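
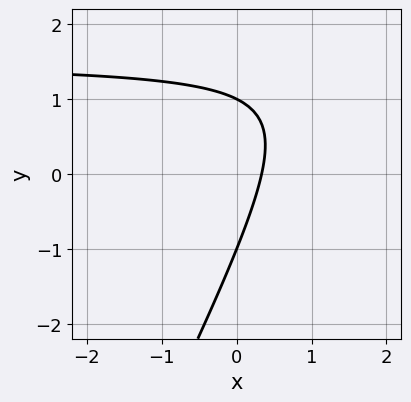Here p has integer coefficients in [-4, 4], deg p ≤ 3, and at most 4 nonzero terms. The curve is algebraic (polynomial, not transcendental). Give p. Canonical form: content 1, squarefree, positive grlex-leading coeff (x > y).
1. deg p = 2. A generic line meets the curve in up to 2 points.
2. From the visible intercepts: the y-axis gridline crossings are at y ∈ {-1, 1}.
3. Assembling these constraints gives the stated polynomial.

2*x*y - y^2 - 3*x + 1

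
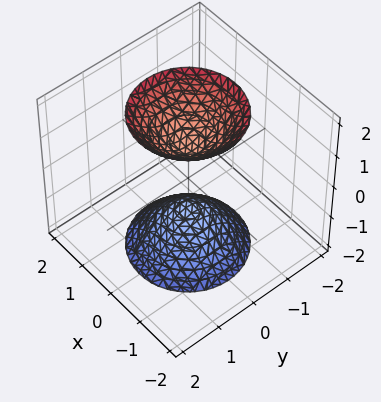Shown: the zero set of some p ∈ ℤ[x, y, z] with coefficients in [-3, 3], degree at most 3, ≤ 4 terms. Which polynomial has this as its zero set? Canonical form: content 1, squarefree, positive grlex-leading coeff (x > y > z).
2*x^2 + 2*y^2 - z^2 + 1

(a) I count 2 distinct pieces. They look like related sheets of one shape, so recover p as a whole.
(b) Degree: a generic line meets the surface in up to 2 points, so deg p = 2.
(c) Symmetry: every cross-section ⟂ z is a circle, so x, y appear only via x² + y².
(d) Against the integer gridlines: among the integer gridlines, it crosses the z-axis at z ∈ {-1, 1}; it misses every integer gridline on the x-axis.
(e) The integer polynomial consistent with all of this is the stated p.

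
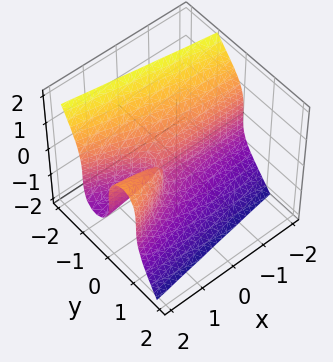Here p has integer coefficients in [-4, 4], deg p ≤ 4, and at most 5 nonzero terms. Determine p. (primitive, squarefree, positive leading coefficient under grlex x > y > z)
3*y^3 + z^3 - 2*x*y + y

deg p = 3. A generic line meets the surface in up to 3 points.
Observable constraints: every point of the x-axis in the box is on the surface; one y-axis crossing is at y = 0; one z-axis crossing is at z = 0.
Fitting integer coefficients to these (and the overall shape) gives p.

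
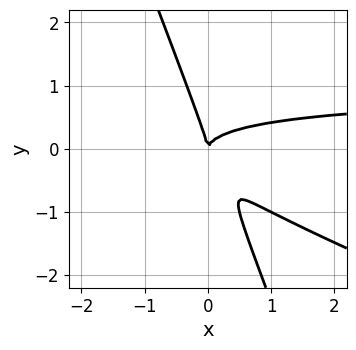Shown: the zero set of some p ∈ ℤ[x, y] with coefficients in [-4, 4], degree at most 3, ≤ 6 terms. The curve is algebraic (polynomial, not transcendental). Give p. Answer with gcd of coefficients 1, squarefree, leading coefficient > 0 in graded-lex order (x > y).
x^2*y + 3*x*y^2 + y^3 - x^2

Degree: no degree-2 curve has this shape, so deg p = 3.
Against the integer gridlines: it meets the y-axis at y = 0 (among the integer gridlines); one x-axis crossing is at x = 0.
The integer polynomial consistent with all of this is the stated p.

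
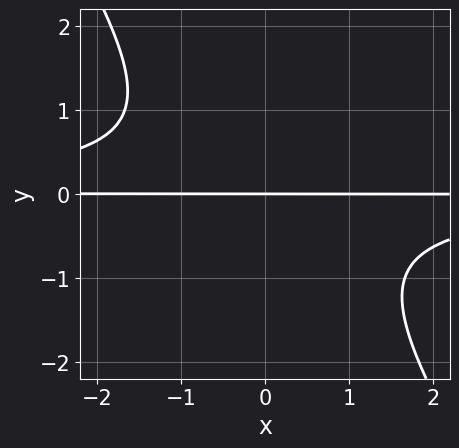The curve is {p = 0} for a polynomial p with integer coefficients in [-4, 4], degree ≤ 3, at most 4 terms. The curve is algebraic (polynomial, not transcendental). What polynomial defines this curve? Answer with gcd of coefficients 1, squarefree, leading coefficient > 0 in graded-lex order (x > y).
3*x*y^2 + 2*y^3 + 3*y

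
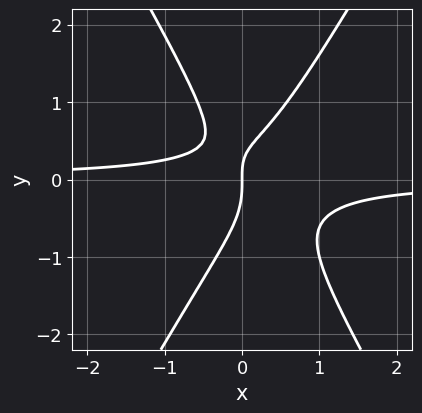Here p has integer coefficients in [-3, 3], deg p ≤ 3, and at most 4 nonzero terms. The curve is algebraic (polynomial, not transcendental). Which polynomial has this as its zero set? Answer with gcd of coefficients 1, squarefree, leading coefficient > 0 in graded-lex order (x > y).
3*x^2*y - y^3 - x*y + x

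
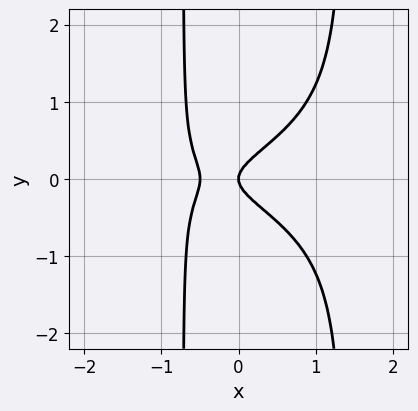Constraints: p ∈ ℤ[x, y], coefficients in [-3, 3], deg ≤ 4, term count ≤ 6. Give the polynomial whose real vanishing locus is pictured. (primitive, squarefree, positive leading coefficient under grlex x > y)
3*x^2*y^2 - 2*x*y^2 + 2*x^2 - 3*y^2 + x

1. The degree is 4 — a generic line meets the curve in up to 4 points.
2. Symmetries: mirror symmetry y ↦ −y ⇒ only even powers of y.
3. Checking where it meets the axes: it crosses the x-axis at the gridline x = 0; one y-axis crossing is at y = 0.
4. Solving for integer coefficients yields p as stated.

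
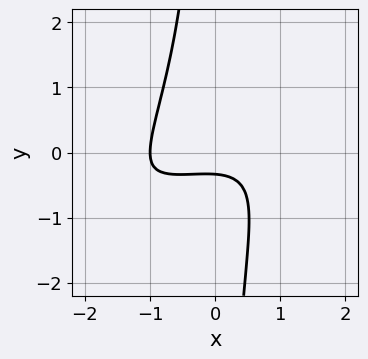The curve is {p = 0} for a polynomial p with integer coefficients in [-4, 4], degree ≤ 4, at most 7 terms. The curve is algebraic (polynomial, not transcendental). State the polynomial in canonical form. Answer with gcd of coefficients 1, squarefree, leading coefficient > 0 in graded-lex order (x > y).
x^3 - 3*x^2*y + 2*x*y^2 + 3*y + 1

Degree: a generic line meets the curve in up to 3 points, so deg p = 3.
Checking where it meets the axes: it crosses the x-axis at the gridline x = -1.
Fitting integer coefficients to these (and the overall shape) gives p.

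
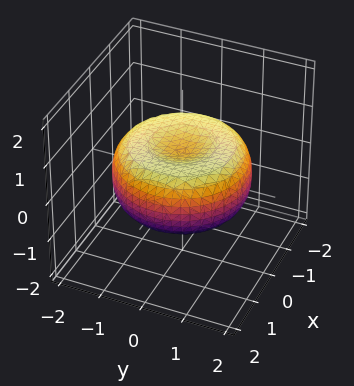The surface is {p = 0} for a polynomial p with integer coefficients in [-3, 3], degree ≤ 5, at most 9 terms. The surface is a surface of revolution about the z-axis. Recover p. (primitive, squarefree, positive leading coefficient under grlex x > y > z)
x^4 + 2*x^2*y^2 + y^4 - 2*x^2 - 2*y^2 + 3*z^2 - 1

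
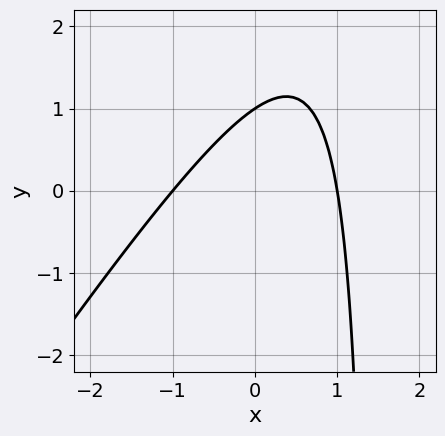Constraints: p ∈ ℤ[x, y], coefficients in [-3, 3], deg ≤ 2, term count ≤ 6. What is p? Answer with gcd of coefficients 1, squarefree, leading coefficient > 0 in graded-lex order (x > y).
3*x^2 - 2*x*y + 3*y - 3

First, deg p = 2. No degree-1 curve has this shape.
Next, reading off the gridlines: it crosses the y-axis at the gridline y = 1; the x-axis gridline crossings are at x ∈ {-1, 1}.
Finally, putting this together gives p.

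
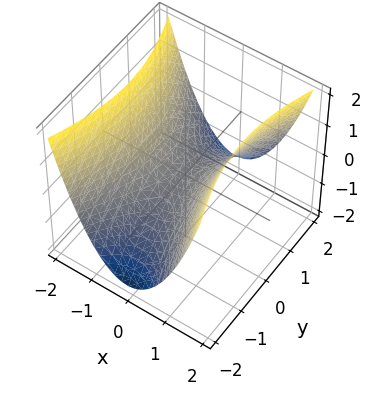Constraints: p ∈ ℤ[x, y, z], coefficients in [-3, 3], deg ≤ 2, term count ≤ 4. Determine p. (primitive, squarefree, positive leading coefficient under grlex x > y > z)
3*x^2 - y^2 - 3*z

First, deg p = 2. A saddle surface; a quadric.
Then, symmetries: mirror symmetry x ↦ −x ⇒ only even powers of x; the y ↦ −y reflection is a symmetry, so y appears only in even powers.
Then, checking where it meets the axes: it crosses the z-axis at the gridline z = 0; one x-axis crossing is at x = 0.
Finally, together with the visible shape, these determine p as stated.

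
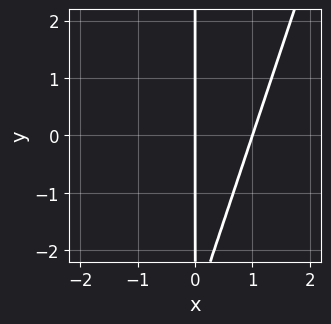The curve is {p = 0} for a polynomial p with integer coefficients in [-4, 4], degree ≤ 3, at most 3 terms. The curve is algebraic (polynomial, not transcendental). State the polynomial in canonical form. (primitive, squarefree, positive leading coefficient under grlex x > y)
First, deg p = 2. The shape is more complex than any degree-1 curve.
Next, reading off the gridlines: the x-axis gridline crossings are at x ∈ {0, 1}; the visible y-axis segment lies entirely on the curve.
Finally, together with the visible shape, these determine p as stated.

3*x^2 - x*y - 3*x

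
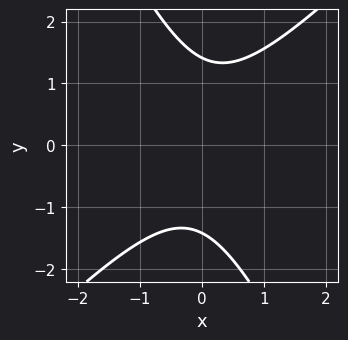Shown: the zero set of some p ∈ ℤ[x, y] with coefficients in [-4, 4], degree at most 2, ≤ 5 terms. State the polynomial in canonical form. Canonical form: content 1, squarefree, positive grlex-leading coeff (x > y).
2*x^2 - x*y - y^2 + 2

1. Degree: the shape is more complex than any degree-1 curve, so deg p = 2.
2. Reading off the gridlines: it misses every integer gridline on the x-axis.
3. Assembling these constraints gives the stated polynomial.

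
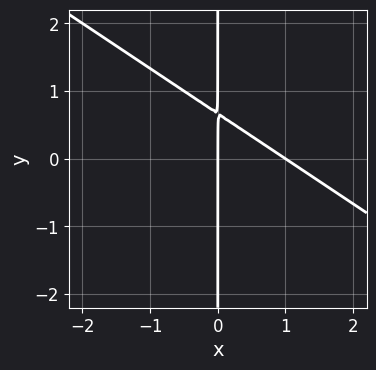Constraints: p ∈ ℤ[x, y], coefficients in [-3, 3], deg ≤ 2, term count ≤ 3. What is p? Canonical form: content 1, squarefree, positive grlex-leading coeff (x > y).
2*x^2 + 3*x*y - 2*x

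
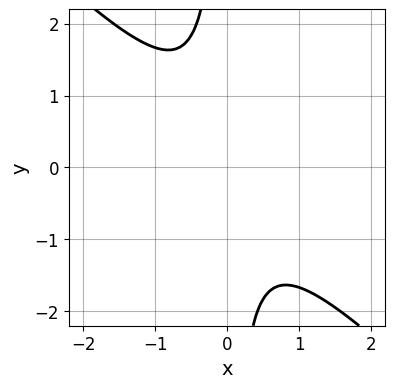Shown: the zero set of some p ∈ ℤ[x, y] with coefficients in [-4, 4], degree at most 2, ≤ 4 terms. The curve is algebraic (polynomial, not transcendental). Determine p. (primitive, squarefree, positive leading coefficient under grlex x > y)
1. Degree: a generic line meets the curve in up to 2 points, so deg p = 2.
2. Observable constraints: no y-intercept at any integer in the box; no x-intercept at any integer in the box.
3. Fitting integer coefficients to these (and the overall shape) gives p.

3*x^2 + 3*x*y + 2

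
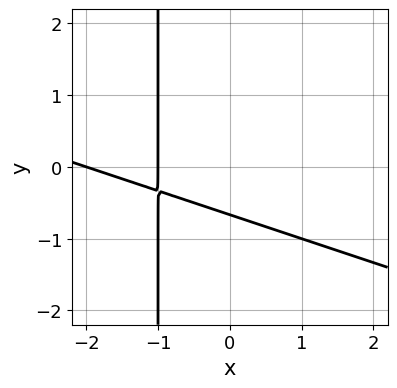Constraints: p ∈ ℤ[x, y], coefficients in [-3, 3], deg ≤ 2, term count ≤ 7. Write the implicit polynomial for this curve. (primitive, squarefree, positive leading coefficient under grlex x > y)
1. The degree is 2 — no degree-1 curve has this shape.
2. Against the integer gridlines: among the integer gridlines, it crosses the x-axis at x ∈ {-2, -1}.
3. Assembling these constraints gives the stated polynomial.

x^2 + 3*x*y + 3*x + 3*y + 2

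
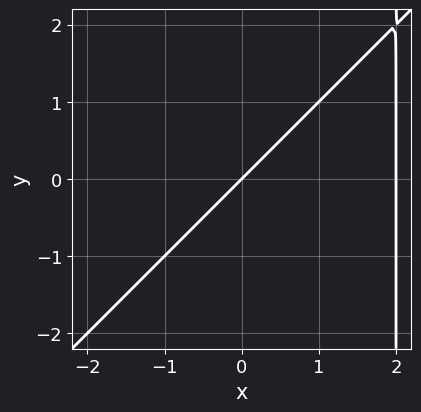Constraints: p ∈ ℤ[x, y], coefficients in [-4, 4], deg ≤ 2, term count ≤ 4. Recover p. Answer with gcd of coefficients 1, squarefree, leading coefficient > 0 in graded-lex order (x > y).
Degree: the shape is more complex than any degree-1 curve, so deg p = 2.
Observable constraints: among the integer gridlines, it crosses the x-axis at x ∈ {0, 2}; it crosses the y-axis at the gridline y = 0.
The integer polynomial consistent with all of this is the stated p.

x^2 - x*y - 2*x + 2*y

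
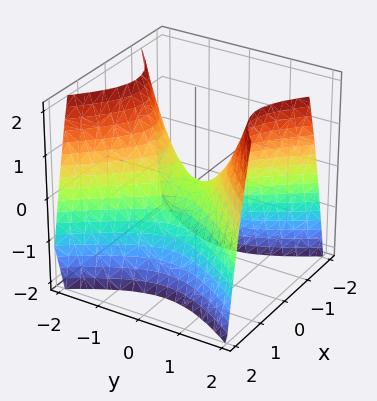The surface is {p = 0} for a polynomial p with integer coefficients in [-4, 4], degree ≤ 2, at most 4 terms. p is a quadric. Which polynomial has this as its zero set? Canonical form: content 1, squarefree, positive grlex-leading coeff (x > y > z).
1. The degree is 2 — a hyperbolic paraboloid; a quadric.
2. Symmetries: the x ↦ −x reflection is a symmetry, so x appears only in even powers; it's symmetric under y → −y, forcing even powers of y.
3. From the axis intercepts and sections: it meets the x-axis at x = 0 (among the integer gridlines); it crosses the y-axis at the gridline y = 0.
4. These observations pin down the coefficients.

3*x^2 - 2*y^2 + 2*z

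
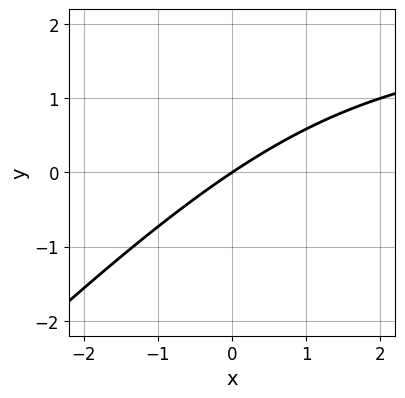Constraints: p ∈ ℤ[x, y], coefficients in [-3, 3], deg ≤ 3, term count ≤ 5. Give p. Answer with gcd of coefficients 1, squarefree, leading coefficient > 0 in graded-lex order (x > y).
1. The degree is 2 — no degree-1 curve has this shape.
2. Against the integer gridlines: it crosses the x-axis at the gridline x = 0; one y-axis crossing is at y = 0.
3. These observations pin down the coefficients.

x*y - y^2 - 2*x + 3*y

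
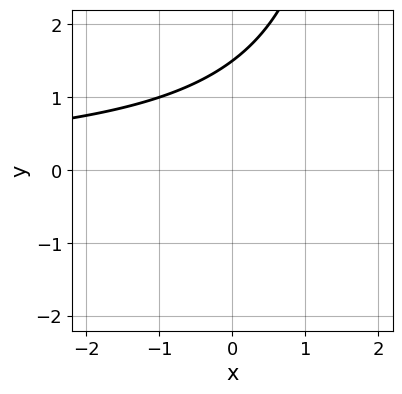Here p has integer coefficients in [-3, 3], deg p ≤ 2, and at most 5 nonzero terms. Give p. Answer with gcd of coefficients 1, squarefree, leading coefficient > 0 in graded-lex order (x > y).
x*y - 2*y + 3

1. Degree: no degree-1 curve has this shape, so deg p = 2.
2. Against the integer gridlines: no x-intercept at any integer in the box.
3. Fitting integer coefficients to these (and the overall shape) gives p.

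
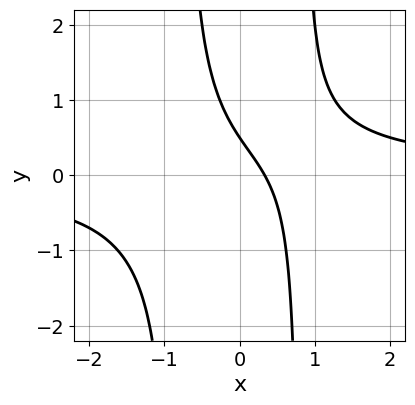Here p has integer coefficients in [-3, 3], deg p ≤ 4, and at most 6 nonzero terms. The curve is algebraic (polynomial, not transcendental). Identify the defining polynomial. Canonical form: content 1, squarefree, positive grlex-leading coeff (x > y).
1. The degree is 3 — a generic line meets the curve in up to 3 points.
2. Matching integer coefficients to the picture gives p.

3*x^2*y - 3*x - 2*y + 1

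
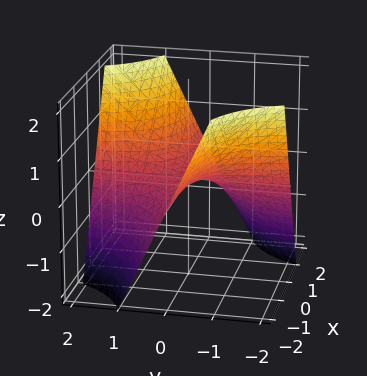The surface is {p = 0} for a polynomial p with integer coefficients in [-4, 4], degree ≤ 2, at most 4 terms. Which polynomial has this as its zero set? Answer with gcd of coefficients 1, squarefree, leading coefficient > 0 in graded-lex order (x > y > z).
x*y - z

The degree is 2 — a saddle surface; a quadric.
Against the integer gridlines: every point of the x-axis in the box is on the surface; the visible y-axis segment lies entirely on the surface; one z-axis crossing is at z = 0.
The integer polynomial consistent with all of this is the stated p.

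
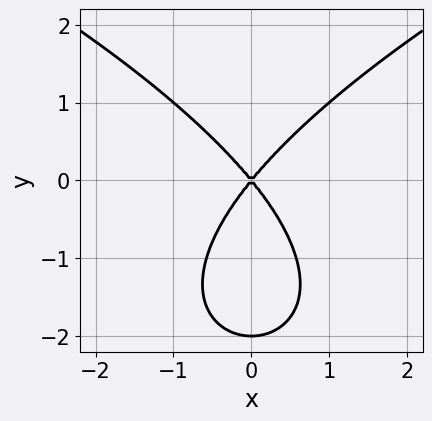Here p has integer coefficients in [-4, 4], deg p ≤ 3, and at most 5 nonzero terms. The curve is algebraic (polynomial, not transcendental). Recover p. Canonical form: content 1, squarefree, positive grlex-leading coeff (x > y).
y^3 - 3*x^2 + 2*y^2

(a) Degree: the shape is more complex than any degree-2 curve, so deg p = 3.
(b) Symmetries: the x ↦ −x reflection is a symmetry, so x appears only in even powers.
(c) Against the integer gridlines: it meets the x-axis at x = 0 (among the integer gridlines); the y-axis gridline crossings are at y ∈ {-2, 0}.
(d) The integer polynomial consistent with all of this is the stated p.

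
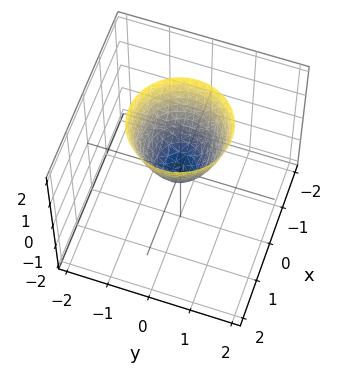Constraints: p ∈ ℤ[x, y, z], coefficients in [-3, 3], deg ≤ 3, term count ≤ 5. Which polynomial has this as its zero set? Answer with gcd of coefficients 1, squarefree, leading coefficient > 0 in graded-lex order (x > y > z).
1. The degree is 2 — a single bowl opening along one axis; a quadric.
2. Symmetries: rotational symmetry about the z-axis ⇒ p depends on x, y only through x² + y².
3. Observable constraints: it meets the x-axis at x = 0 (among the integer gridlines); it meets the y-axis at y = 0 (among the integer gridlines); a circular section at z = 1 has radius between 0 and 1; it meets the z-axis at z = 0 (among the integer gridlines).
4. These observations pin down the coefficients.

3*x^2 + 3*y^2 - 2*z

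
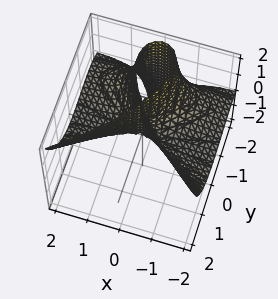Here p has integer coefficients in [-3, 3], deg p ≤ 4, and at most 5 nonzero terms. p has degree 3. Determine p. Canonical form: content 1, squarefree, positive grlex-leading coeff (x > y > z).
2*x^2*z - y^3 - 2*y^2

First, deg p = 3. No degree-2 surface has this shape.
Then, reading off the gridlines: the visible z-axis segment lies entirely on the surface; one y-axis crossing is at y = -2.
Finally, these observations pin down the coefficients. Check: (-1, 0, 0) on the x-axis lies on the surface, and p(-1, 0, 0) = 0. ✓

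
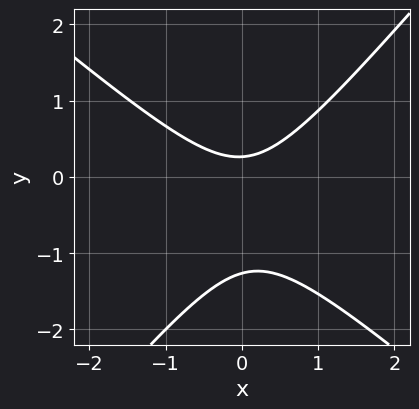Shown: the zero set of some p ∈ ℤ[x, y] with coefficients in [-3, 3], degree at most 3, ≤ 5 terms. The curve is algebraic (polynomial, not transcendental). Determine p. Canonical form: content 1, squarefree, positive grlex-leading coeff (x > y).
3*x^2 + x*y - 3*y^2 - 3*y + 1

(a) deg p = 2. No degree-1 curve has this shape.
(b) From the axis intercepts and sections: it misses every integer gridline on the x-axis.
(c) Solving for integer coefficients yields p as stated.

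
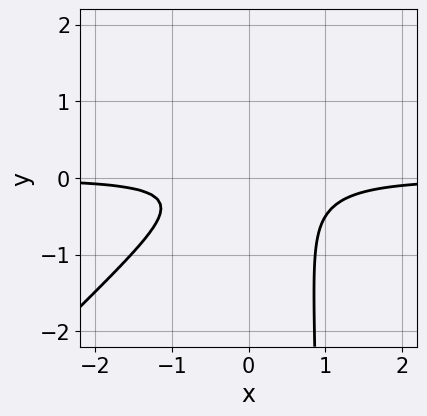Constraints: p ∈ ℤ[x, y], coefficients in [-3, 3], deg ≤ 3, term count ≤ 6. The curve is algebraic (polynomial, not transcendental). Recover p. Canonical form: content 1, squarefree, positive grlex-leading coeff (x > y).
First, degree: no degree-2 curve has this shape, so deg p = 3.
Next, reading off the gridlines: it misses every integer gridline on the y-axis; it misses every integer gridline on the x-axis.
Finally, these observations pin down the coefficients.

3*x^2*y - 3*x*y^2 - x*y + 3*y^2 + 1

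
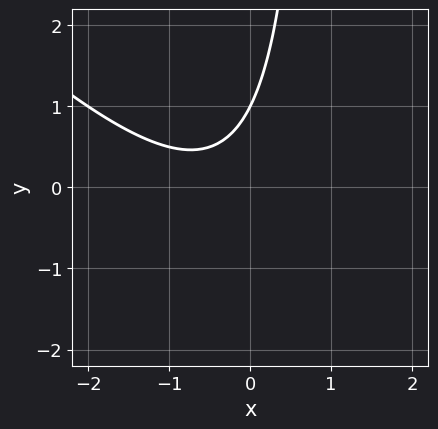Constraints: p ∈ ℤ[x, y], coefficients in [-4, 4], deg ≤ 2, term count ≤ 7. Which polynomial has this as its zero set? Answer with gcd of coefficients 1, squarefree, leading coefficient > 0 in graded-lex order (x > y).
(a) The degree is 2 — the shape is more complex than any degree-1 curve.
(b) From the visible intercepts: no x-intercept at any integer in the box; it meets the y-axis at y = 1 (among the integer gridlines).
(c) Assembling these constraints gives the stated polynomial.

x^2 + x*y + x - y + 1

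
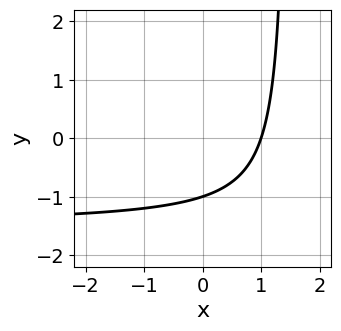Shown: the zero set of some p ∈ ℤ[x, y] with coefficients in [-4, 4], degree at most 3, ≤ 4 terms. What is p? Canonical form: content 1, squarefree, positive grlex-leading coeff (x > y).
2*x*y + 3*x - 3*y - 3

(a) deg p = 2. A generic line meets the curve in up to 2 points.
(b) Observable constraints: one y-axis crossing is at y = -1; it crosses the x-axis at the gridline x = 1.
(c) Together with the visible shape, these determine p as stated.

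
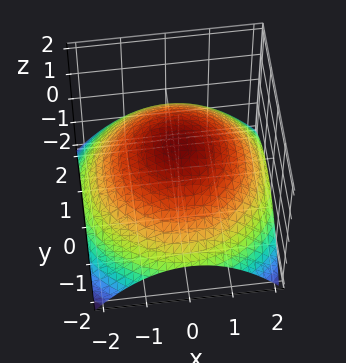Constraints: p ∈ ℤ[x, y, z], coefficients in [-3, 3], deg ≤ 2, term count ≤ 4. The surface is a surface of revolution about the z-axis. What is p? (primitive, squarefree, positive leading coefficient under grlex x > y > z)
x^2 + y^2 + 3*z - 3

1. deg p = 2.
2. Symmetries: the z-axis is an axis of rotation, so x and y enter only as x² + y².
3. Against the integer gridlines: a circular section at z = 0 has radius between 1 and 2; it crosses the z-axis at the gridline z = 1.
4. Matching integer coefficients to the picture gives p.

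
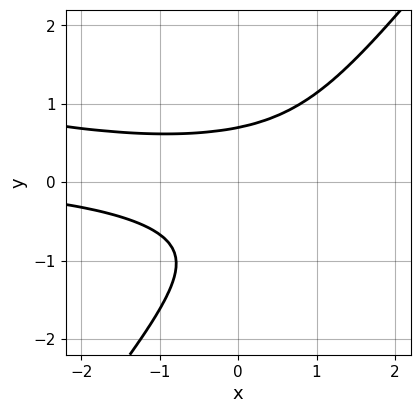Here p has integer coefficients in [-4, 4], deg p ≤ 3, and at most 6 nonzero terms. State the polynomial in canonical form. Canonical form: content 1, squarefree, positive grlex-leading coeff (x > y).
x^2*y + 3*x*y^2 - 3*y^3 - 2*y^2 + 2

Degree: a generic line meets the curve in up to 3 points, so deg p = 3.
From the visible intercepts: it misses every integer gridline on the x-axis.
Solving for integer coefficients yields p as stated.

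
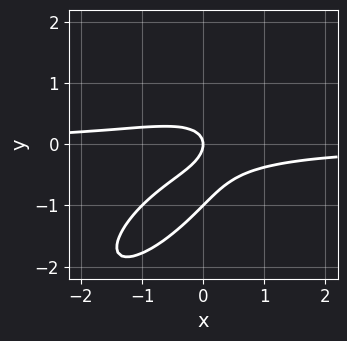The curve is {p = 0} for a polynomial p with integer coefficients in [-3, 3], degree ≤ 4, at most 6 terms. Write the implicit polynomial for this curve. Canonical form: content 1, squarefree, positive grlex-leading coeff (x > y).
2*x^2*y - 3*x*y^2 + 2*y^3 + 2*y^2 + x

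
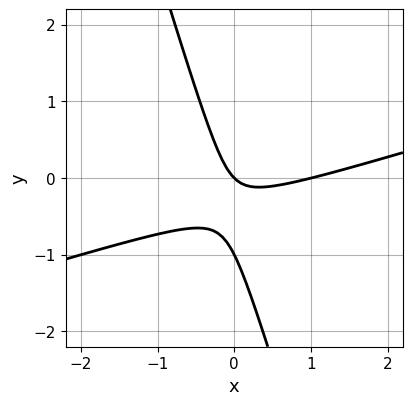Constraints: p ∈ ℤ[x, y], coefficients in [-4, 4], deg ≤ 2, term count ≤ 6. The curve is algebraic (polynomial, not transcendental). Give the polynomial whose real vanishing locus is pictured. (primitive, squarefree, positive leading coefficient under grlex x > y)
(a) deg p = 2. A generic line meets the curve in up to 2 points.
(b) From the visible intercepts: among the integer gridlines, it crosses the y-axis at y ∈ {-1, 0}; the x-axis gridline crossings are at x ∈ {0, 1}.
(c) The integer polynomial consistent with all of this is the stated p.

x^2 - 3*x*y - y^2 - x - y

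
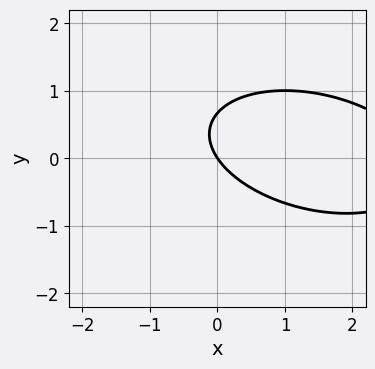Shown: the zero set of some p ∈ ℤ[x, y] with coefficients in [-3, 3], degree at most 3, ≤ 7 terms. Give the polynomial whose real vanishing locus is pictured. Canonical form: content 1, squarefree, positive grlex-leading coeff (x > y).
x^2 + x*y + 3*y^2 - 3*x - 2*y

First, the degree is 2 — a generic line meets the curve in up to 2 points.
Then, from the axis intercepts and sections: it crosses the y-axis at the gridline y = 0; it meets the x-axis at x = 0 (among the integer gridlines).
Finally, assembling these constraints gives the stated polynomial.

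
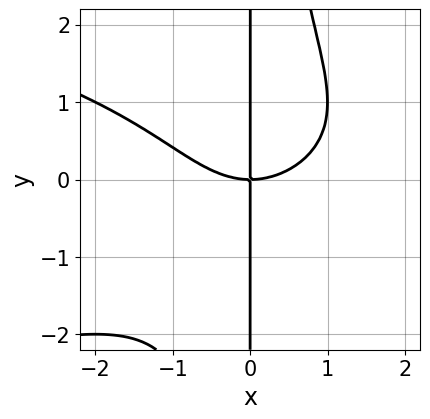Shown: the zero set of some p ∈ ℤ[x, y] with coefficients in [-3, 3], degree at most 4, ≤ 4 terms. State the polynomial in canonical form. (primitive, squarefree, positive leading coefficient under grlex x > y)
x^2*y^2 + x^3 - 2*x*y

1. deg p = 4. No degree-3 curve has this shape.
2. Observable constraints: it crosses the x-axis at the gridline x = 0; every point of the y-axis in the box is on the curve.
3. Putting this together gives p.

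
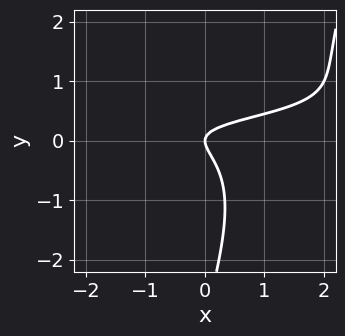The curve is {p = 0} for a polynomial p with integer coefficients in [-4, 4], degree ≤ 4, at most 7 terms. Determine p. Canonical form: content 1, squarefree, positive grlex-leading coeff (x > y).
3*x*y^2 - y^3 - 2*x*y - 3*y^2 + x

(a) The degree is 3 — no degree-2 curve has this shape.
(b) Reading off the gridlines: it crosses the x-axis at the gridline x = 0; one y-axis crossing is at y = 0.
(c) Putting this together gives p.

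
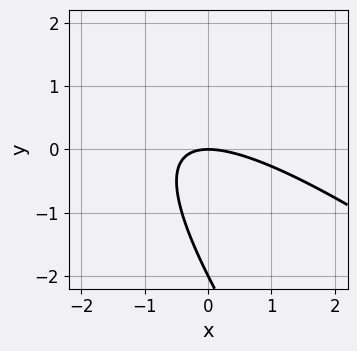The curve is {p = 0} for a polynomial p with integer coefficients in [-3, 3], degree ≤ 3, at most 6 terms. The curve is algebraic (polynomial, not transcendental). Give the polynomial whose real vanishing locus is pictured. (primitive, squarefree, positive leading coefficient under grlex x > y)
(a) The degree is 2 — no degree-1 curve has this shape.
(b) From the axis intercepts and sections: the y-axis gridline crossings are at y ∈ {-2, 0}; it crosses the x-axis at the gridline x = 0.
(c) Fitting integer coefficients to these (and the overall shape) gives p.

x^2 + 2*x*y + y^2 + 2*y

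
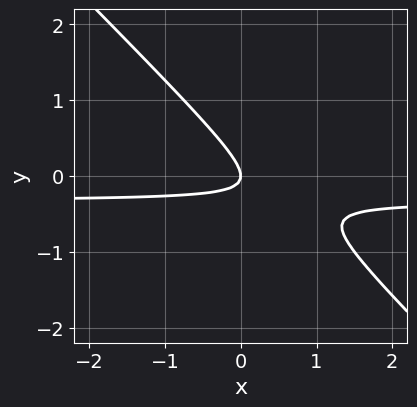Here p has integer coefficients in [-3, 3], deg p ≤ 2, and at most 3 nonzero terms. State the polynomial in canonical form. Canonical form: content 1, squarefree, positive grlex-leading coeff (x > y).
First, the degree is 2 — the shape is more complex than any degree-1 curve.
Next, from the axis intercepts and sections: it crosses the x-axis at the gridline x = 0; it crosses the y-axis at the gridline y = 0.
Finally, fitting integer coefficients to these (and the overall shape) gives p.

3*x*y + 3*y^2 + x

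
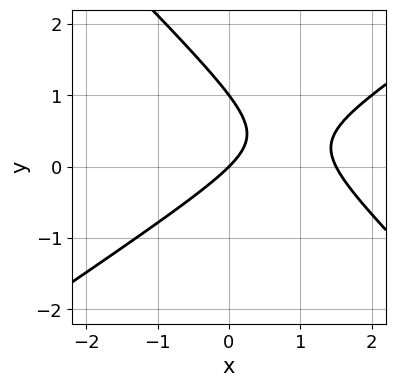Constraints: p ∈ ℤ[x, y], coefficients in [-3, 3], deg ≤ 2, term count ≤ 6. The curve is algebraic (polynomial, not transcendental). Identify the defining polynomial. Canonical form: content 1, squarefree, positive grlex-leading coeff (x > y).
First, degree: a generic line meets the curve in up to 2 points, so deg p = 2.
Next, observable constraints: it crosses the x-axis at the gridline x = 0; among the integer gridlines, it crosses the y-axis at y ∈ {0, 1}.
Finally, assembling these constraints gives the stated polynomial.

2*x^2 - x*y - 3*y^2 - 3*x + 3*y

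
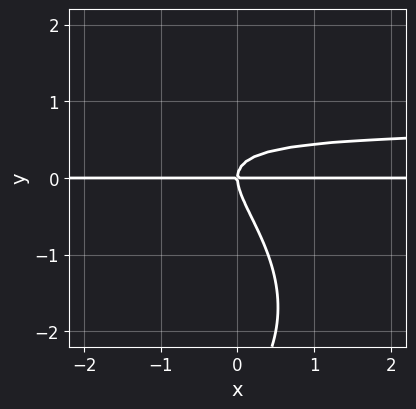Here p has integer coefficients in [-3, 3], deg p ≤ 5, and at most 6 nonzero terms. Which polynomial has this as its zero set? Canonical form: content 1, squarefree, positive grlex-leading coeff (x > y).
The degree is 4 — the shape is more complex than any degree-3 curve.
Reading off the gridlines: the visible x-axis segment lies entirely on the curve; one y-axis crossing is at y = 0.
These observations pin down the coefficients.

y^4 + 3*x*y^2 + 3*y^3 - 2*x*y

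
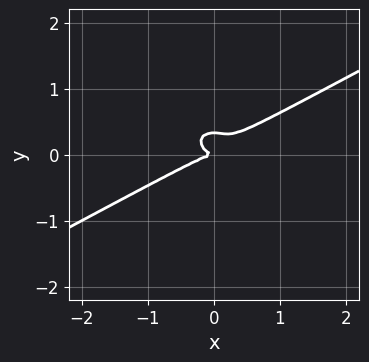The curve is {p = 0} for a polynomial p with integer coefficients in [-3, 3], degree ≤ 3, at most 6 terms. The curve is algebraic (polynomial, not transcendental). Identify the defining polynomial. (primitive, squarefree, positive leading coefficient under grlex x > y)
x^3 - x^2*y - 3*y^3 + y^2

Degree: a generic line meets the curve in up to 3 points, so deg p = 3.
From the axis intercepts and sections: one y-axis crossing is at y = 0; it crosses the x-axis at the gridline x = 0.
Assembling these constraints gives the stated polynomial.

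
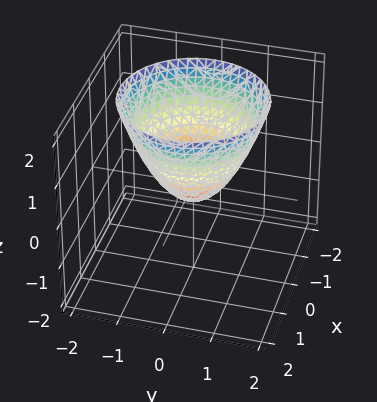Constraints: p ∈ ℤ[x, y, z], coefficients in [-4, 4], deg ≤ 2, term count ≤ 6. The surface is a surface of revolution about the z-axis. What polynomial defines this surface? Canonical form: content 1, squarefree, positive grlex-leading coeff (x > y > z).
3*x^2 + 3*y^2 - 3*z - 1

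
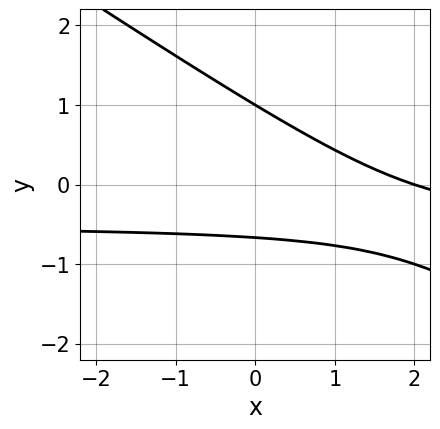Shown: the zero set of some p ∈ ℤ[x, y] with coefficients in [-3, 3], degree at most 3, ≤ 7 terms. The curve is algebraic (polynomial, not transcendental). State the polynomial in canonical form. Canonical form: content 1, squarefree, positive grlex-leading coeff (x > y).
First, the degree is 2 — no degree-1 curve has this shape.
Next, from the visible intercepts: it crosses the x-axis at the gridline x = 2; one y-axis crossing is at y = 1.
Finally, these observations pin down the coefficients.

2*x*y + 3*y^2 + x - y - 2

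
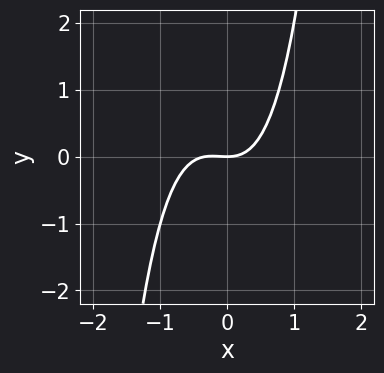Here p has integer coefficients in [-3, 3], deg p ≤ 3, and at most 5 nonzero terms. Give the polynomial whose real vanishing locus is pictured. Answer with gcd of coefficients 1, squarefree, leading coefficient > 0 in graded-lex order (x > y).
1. deg p = 3.
2. Observable constraints: it crosses the y-axis at the gridline y = 0; it meets the x-axis at x = 0 (among the integer gridlines).
3. The integer polynomial consistent with all of this is the stated p.

3*x^3 + x^2 - 2*y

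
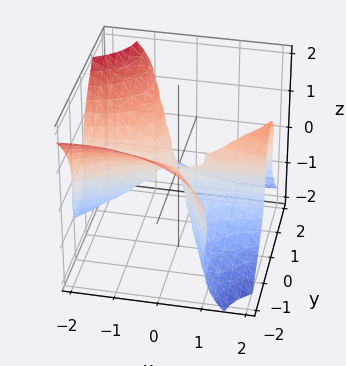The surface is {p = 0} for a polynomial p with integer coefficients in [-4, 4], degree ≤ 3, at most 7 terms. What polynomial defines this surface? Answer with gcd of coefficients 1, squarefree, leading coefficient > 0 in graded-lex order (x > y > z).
2*x^2*y - 3*x*y^2 - 2*y^3 + 2*y*z^2 - 3*z^3

(a) deg p = 3. The shape is more complex than any degree-2 surface.
(b) Against the integer gridlines: one y-axis crossing is at y = 0; every point of the x-axis in the box is on the surface; it meets the z-axis at z = 0 (among the integer gridlines).
(c) Matching integer coefficients to the picture gives p.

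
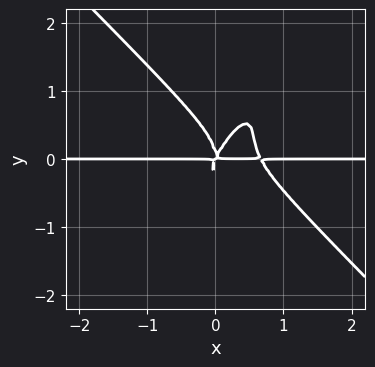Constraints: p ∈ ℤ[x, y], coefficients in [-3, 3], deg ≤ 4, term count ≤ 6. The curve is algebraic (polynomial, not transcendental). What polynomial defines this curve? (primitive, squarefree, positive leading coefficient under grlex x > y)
3*x^3*y - 2*x*y^3 + y^4 - 2*x^2*y + x*y^2

deg p = 4. The shape is more complex than any degree-3 curve.
From the axis intercepts and sections: the visible x-axis segment lies entirely on the curve.
These observations pin down the coefficients.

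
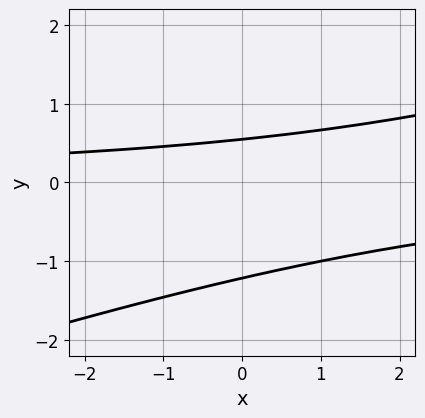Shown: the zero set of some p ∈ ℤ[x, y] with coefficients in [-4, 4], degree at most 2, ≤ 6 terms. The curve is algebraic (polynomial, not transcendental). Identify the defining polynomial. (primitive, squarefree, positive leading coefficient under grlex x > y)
x*y - 3*y^2 - 2*y + 2

Degree: a generic line meets the curve in up to 2 points, so deg p = 2.
Reading off the gridlines: no x-intercept at any integer in the box.
The integer polynomial consistent with all of this is the stated p.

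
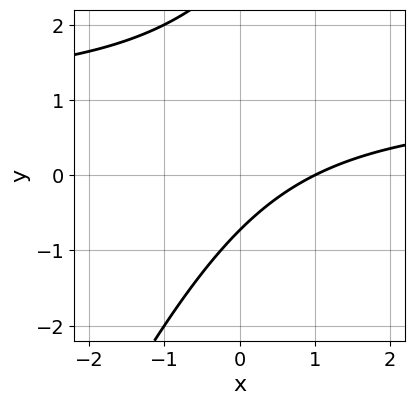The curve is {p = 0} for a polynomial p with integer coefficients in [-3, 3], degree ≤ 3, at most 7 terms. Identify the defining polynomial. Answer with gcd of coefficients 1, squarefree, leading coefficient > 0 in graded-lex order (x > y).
2*x*y - y^2 - 2*x + 2*y + 2

First, deg p = 2. A generic line meets the curve in up to 2 points.
Then, against the integer gridlines: it meets the x-axis at x = 1 (among the integer gridlines).
Finally, matching integer coefficients to the picture gives p.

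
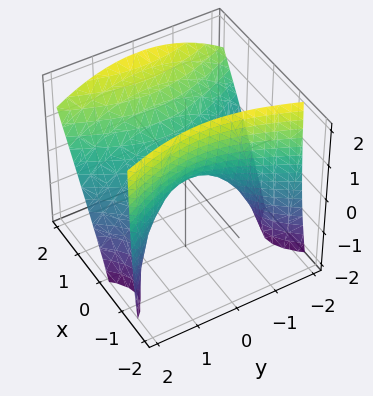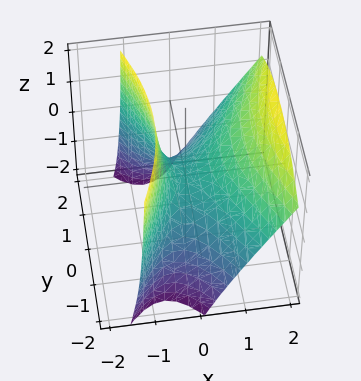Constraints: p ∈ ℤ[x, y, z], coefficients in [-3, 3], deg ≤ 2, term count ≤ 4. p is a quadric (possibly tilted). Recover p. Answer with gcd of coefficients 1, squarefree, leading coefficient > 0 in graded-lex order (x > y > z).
First, deg p = 2. No degree-1 surface has this shape.
Next, reading off the gridlines: it meets the y-axis at y = 0 (among the integer gridlines); one z-axis crossing is at z = 0.
Finally, the integer polynomial consistent with all of this is the stated p.

3*x^2 - 2*x*z - y^2 - 2*z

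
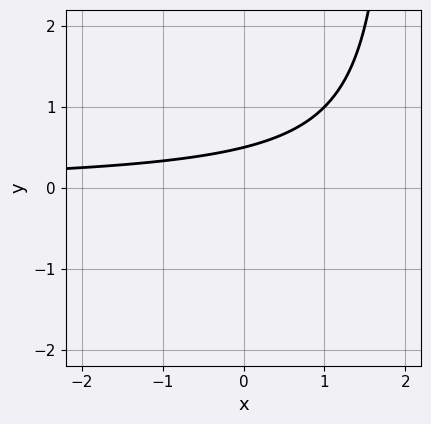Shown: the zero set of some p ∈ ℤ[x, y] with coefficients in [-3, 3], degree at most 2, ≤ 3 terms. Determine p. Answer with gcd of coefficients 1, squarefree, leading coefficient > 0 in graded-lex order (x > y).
x*y - 2*y + 1

First, deg p = 2.
Next, against the integer gridlines: the curve avoids every integer x-axis point in the box.
Finally, assembling these constraints gives the stated polynomial.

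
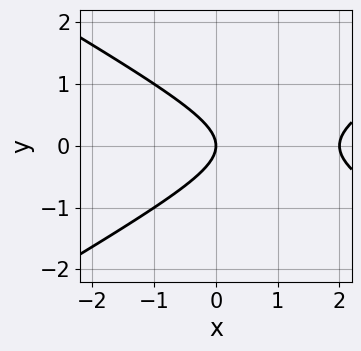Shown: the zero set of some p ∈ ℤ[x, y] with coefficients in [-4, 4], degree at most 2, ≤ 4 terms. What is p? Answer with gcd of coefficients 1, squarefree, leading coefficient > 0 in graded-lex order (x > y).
x^2 - 3*y^2 - 2*x

1. Degree: the shape is more complex than any degree-1 curve, so deg p = 2.
2. Symmetries: the y ↦ −y reflection is a symmetry, so y appears only in even powers.
3. From the axis intercepts and sections: the x-axis gridline crossings are at x ∈ {0, 2}; it crosses the y-axis at the gridline y = 0.
4. Together with the visible shape, these determine p as stated.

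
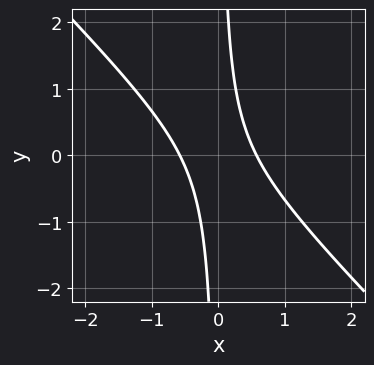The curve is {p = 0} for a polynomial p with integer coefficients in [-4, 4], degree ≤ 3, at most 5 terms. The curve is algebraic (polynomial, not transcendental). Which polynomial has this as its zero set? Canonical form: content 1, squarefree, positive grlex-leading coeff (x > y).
1. deg p = 2. A generic line meets the curve in up to 2 points.
2. Observable constraints: no y-intercept at any integer in the box.
3. Fitting integer coefficients to these (and the overall shape) gives p.

3*x^2 + 3*x*y - 1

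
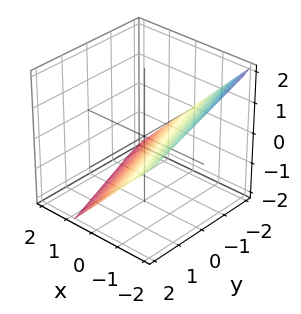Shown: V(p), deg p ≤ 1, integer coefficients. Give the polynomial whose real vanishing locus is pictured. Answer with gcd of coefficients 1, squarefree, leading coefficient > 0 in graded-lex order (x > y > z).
Degree: the surface is flat (a plane), so deg p = 1.
From the axis intercepts and sections: it meets the y-axis at y = -2 (among the integer gridlines).
The integer polynomial consistent with all of this is the stated p.

3*x + y + 3*z + 2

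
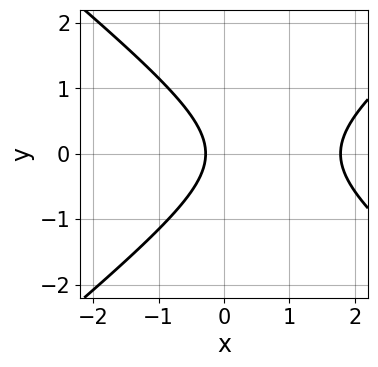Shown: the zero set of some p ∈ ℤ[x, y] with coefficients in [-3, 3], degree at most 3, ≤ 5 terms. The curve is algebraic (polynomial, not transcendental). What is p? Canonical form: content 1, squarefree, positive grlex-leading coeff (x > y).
2*x^2 - 3*y^2 - 3*x - 1

Degree: a generic line meets the curve in up to 2 points, so deg p = 2.
Symmetries: the y ↦ −y reflection is a symmetry, so y appears only in even powers.
Against the integer gridlines: it misses every integer gridline on the y-axis.
The integer polynomial consistent with all of this is the stated p.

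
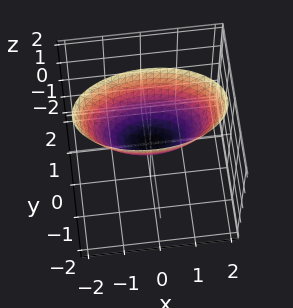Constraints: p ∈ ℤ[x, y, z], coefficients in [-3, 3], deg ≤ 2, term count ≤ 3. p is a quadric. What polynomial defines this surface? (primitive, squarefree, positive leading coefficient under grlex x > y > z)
1. deg p = 2.
2. Symmetries: it's symmetric under y → −y, forcing even powers of y; it's symmetric under x → −x, forcing even powers of x.
3. Against the integer gridlines: it meets the x-axis at x = 0 (among the integer gridlines); one y-axis crossing is at y = 0.
4. Assembling these constraints gives the stated polynomial.

x^2 + 3*y^2 - 2*z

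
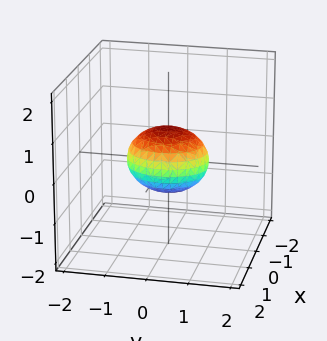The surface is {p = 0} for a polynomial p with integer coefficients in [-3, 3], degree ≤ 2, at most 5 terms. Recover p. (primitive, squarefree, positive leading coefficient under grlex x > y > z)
First, degree: bounded and convex; a quadric, so deg p = 2.
Next, symmetries: it's symmetric under z → −z, forcing even powers of z; mirror symmetry x ↦ −x ⇒ only even powers of x; mirror symmetry y ↦ −y ⇒ only even powers of y.
Next, checking where it meets the axes: the y-axis gridline crossings are at y ∈ {-1, 1}.
Finally, these observations pin down the coefficients.

3*x^2 + 2*y^2 + 3*z^2 - 2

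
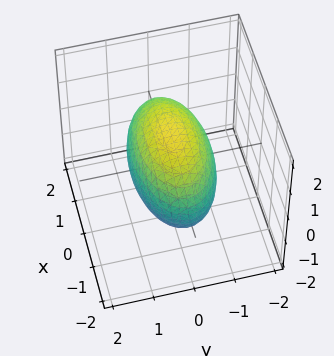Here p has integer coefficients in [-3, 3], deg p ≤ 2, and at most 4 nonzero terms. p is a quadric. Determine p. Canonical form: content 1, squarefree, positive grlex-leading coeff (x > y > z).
(a) Degree: a closed, bounded, convex surface; a quadric, so deg p = 2.
(b) Symmetries: the y ↦ −y reflection is a symmetry, so y appears only in even powers; the x ↦ −x reflection is a symmetry, so x appears only in even powers; it's symmetric under z → −z, forcing even powers of z.
(c) From the visible intercepts: the y-axis gridline crossings are at y ∈ {-1, 1}.
(d) The integer polynomial consistent with all of this is the stated p.

x^2 + 3*y^2 + 2*z^2 - 3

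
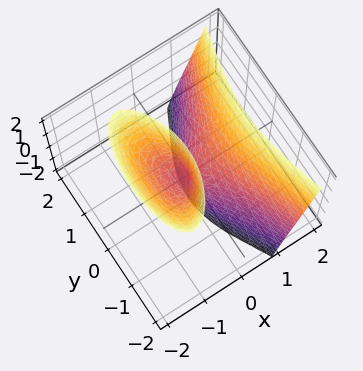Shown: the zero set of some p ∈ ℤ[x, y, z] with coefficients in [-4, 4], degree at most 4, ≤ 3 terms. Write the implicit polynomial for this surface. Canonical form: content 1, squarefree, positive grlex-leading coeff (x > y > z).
(a) I count 2 distinct pieces. They look like related sheets of one shape, so recover p as a whole.
(b) deg p = 3. A generic line meets the surface in up to 3 points.
(c) Checking where it meets the axes: it crosses the y-axis at the gridline y = 0; it crosses the x-axis at the gridline x = 0; the visible z-axis segment lies entirely on the surface.
(d) These observations pin down the coefficients.

2*x^3 - 2*x*z - y^2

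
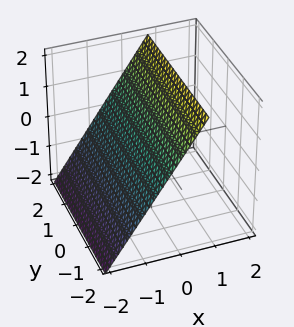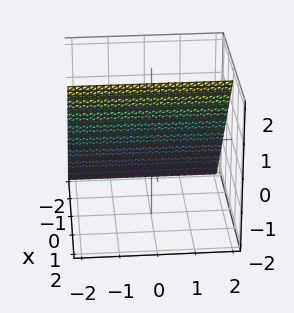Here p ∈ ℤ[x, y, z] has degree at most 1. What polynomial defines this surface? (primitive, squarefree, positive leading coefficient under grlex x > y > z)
3*x - 2*z + 2

deg p = 1.
Checking where it meets the axes: no y-intercept at any integer in the box; it meets the z-axis at z = 1 (among the integer gridlines).
Matching integer coefficients to the picture gives p.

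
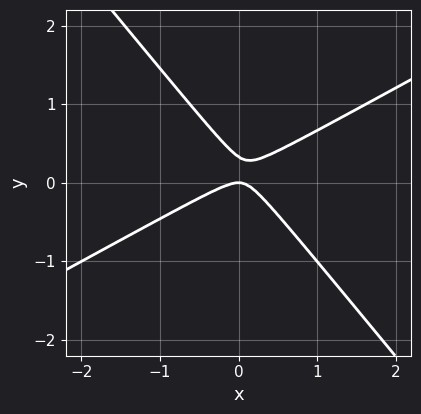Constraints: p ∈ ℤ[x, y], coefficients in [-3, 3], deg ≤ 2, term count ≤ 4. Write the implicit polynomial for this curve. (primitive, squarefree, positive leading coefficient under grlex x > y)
(a) Degree: no degree-1 curve has this shape, so deg p = 2.
(b) Observable constraints: it crosses the y-axis at the gridline y = 0; one x-axis crossing is at x = 0.
(c) Fitting integer coefficients to these (and the overall shape) gives p.

2*x^2 - 2*x*y - 3*y^2 + y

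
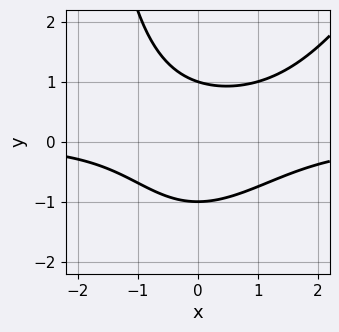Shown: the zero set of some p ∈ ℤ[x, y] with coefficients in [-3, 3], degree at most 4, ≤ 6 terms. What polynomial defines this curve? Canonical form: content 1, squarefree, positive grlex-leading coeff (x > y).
1. Degree: a generic line meets the curve in up to 3 points, so deg p = 3.
2. From the axis intercepts and sections: the curve avoids every integer x-axis point in the box; among the integer gridlines, it crosses the y-axis at y ∈ {-1, 1}.
3. Together with the visible shape, these determine p as stated.

2*x^2*y - x*y^2 - x*y - 3*y^2 + 3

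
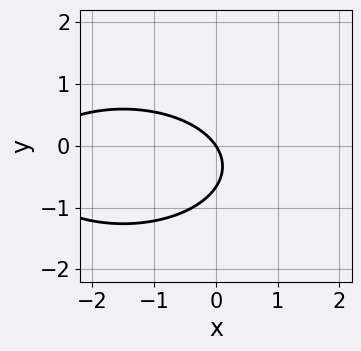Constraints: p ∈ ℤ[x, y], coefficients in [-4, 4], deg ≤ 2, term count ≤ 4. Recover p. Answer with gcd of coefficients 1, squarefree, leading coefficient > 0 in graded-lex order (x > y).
1. Degree: the shape is more complex than any degree-1 curve, so deg p = 2.
2. From the visible intercepts: it crosses the x-axis at the gridline x = 0; one y-axis crossing is at y = 0.
3. Putting this together gives p.

x^2 + 3*y^2 + 3*x + 2*y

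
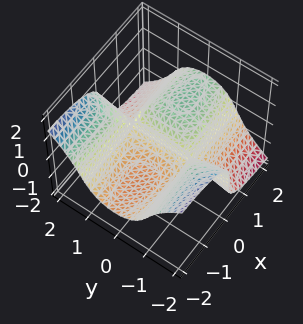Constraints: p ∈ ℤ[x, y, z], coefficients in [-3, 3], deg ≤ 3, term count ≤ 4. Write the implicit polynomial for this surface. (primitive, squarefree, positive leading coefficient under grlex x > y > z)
First, the degree is 3 — the shape is more complex than any degree-2 surface.
Then, checking where it meets the axes: the visible y-axis segment lies entirely on the surface; it meets the x-axis at x = 0 (among the integer gridlines); one z-axis crossing is at z = 0.
Finally, fitting integer coefficients to these (and the overall shape) gives p.

x^2*z + 2*x*y^2 + 2*z^3 - 2*x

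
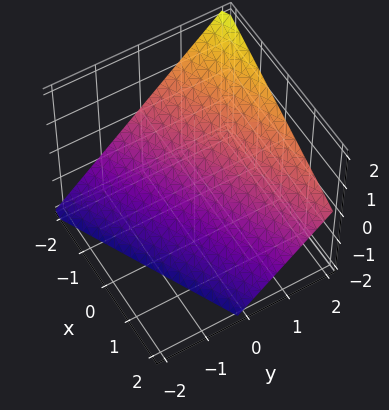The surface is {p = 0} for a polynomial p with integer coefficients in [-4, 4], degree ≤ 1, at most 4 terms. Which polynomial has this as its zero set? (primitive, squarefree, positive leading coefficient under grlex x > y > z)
x - 2*y + 2*z + 2

Degree: the surface is flat (a plane), so deg p = 1.
Against the integer gridlines: it meets the y-axis at y = 1 (among the integer gridlines); one z-axis crossing is at z = -1.
Assembling these constraints gives the stated polynomial.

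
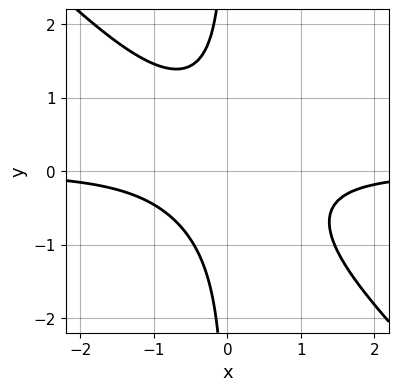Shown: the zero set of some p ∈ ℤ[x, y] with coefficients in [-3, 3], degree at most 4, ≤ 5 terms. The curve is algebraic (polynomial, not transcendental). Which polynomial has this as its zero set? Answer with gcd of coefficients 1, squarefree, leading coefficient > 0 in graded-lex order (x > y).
(a) The degree is 3 — a generic line meets the curve in up to 3 points.
(b) Observable constraints: it misses every integer gridline on the y-axis; the curve avoids every integer x-axis point in the box.
(c) Putting this together gives p.

3*x^2*y + 3*x*y^2 + 2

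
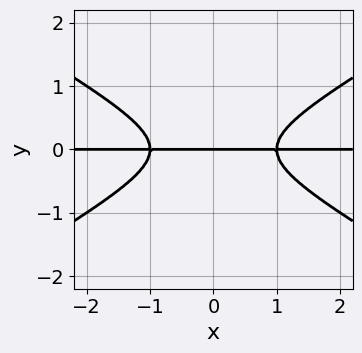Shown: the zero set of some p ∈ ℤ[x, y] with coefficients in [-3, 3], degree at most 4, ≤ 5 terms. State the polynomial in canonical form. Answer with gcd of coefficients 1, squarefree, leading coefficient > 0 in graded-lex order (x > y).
x^2*y - 3*y^3 - y

First, degree: no degree-2 curve has this shape, so deg p = 3.
Then, symmetries: mirror symmetry x ↦ −x ⇒ only even powers of x.
Then, observable constraints: it meets the y-axis at y = 0 (among the integer gridlines); every point of the x-axis in the box is on the curve.
Finally, together with the visible shape, these determine p as stated.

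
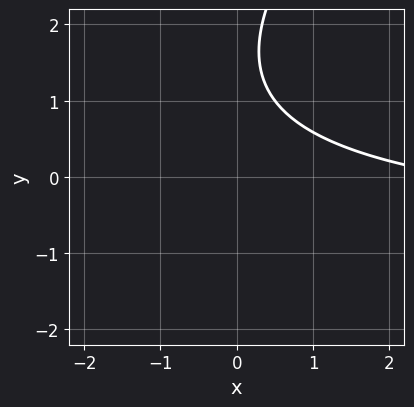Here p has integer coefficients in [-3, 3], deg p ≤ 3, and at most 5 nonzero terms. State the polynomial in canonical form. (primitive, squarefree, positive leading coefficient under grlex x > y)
x*y - y^2 + x + 3*y - 3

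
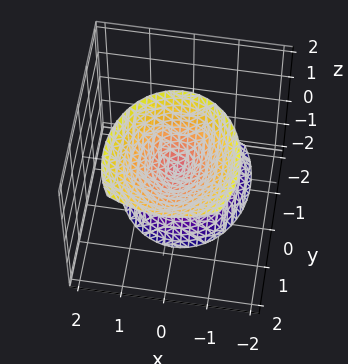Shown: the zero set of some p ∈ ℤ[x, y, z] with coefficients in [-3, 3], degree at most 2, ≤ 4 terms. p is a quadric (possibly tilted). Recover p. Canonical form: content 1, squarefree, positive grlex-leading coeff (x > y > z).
3*x^2 + 2*y^2 - 2*y*z - z^2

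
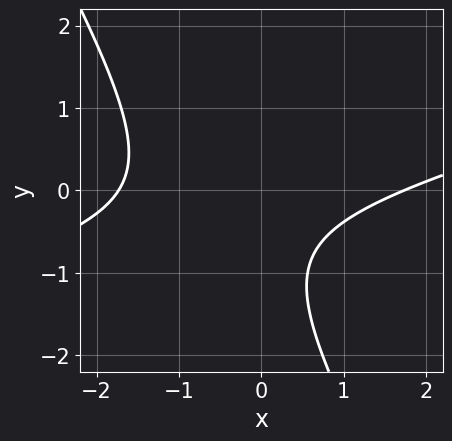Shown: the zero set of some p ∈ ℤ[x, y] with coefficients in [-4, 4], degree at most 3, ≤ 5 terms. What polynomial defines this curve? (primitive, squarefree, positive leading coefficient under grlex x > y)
Degree: a generic line meets the curve in up to 2 points, so deg p = 2.
Reading off the gridlines: no y-intercept at any integer in the box.
Together with the visible shape, these determine p as stated.

x^2 - 3*x*y - 2*y^2 - 3*y - 3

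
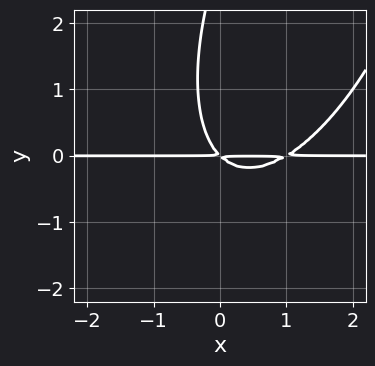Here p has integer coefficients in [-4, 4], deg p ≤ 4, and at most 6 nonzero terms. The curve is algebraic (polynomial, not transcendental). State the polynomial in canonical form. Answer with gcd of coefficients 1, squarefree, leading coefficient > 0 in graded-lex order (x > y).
3*x^2*y - 2*x*y^2 + y^3 - 3*x*y - 3*y^2

First, degree: a generic line meets the curve in up to 3 points, so deg p = 3.
Then, checking where it meets the axes: every point of the x-axis in the box is on the curve.
Finally, matching integer coefficients to the picture gives p.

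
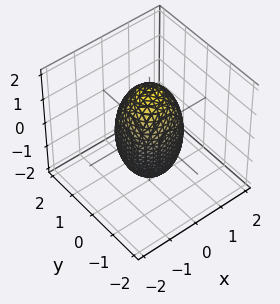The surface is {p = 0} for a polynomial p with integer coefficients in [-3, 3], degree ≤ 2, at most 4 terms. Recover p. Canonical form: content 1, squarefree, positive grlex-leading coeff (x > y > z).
3*x^2 + 3*y^2 + z^2 - 3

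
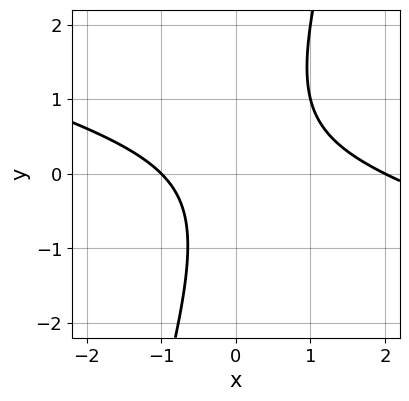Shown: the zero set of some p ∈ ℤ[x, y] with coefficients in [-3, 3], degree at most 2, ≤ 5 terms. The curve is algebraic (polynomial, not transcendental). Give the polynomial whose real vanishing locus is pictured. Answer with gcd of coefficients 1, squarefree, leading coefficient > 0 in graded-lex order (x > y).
1. The degree is 2 — the shape is more complex than any degree-1 curve.
2. From the visible intercepts: no y-intercept at any integer in the box; among the integer gridlines, it crosses the x-axis at x ∈ {-1, 2}.
3. Assembling these constraints gives the stated polynomial.

x^2 + 3*x*y - y^2 - x - 2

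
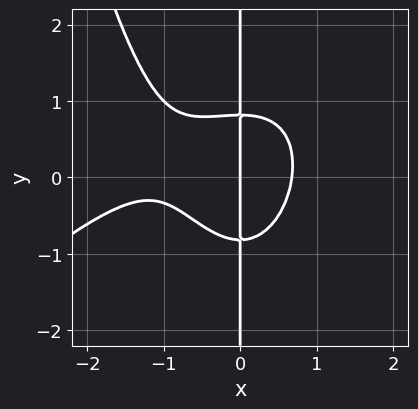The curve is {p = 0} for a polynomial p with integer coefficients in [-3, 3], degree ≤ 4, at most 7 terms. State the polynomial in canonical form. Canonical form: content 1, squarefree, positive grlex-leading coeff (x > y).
(a) deg p = 4. A generic line meets the curve in up to 4 points.
(b) Observable constraints: one x-axis crossing is at x = 0; every point of the y-axis in the box is on the curve.
(c) The integer polynomial consistent with all of this is the stated p.

2*x^4 - 2*x^3*y + 3*x^3 + 3*x*y^2 - 2*x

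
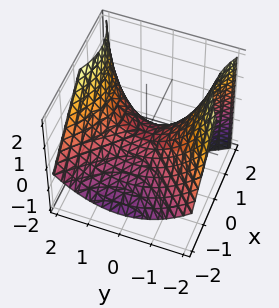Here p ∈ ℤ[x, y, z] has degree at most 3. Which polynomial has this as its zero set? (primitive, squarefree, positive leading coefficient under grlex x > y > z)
x^2 - x*z - y^2 + 2*z

1. The degree is 2 — a generic line meets the surface in up to 2 points.
2. Checking where it meets the axes: it meets the z-axis at z = 0 (among the integer gridlines); one y-axis crossing is at y = 0.
3. These observations pin down the coefficients.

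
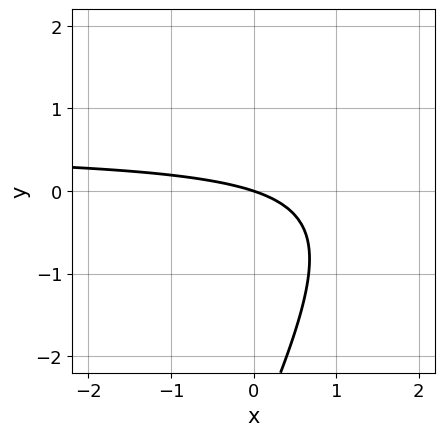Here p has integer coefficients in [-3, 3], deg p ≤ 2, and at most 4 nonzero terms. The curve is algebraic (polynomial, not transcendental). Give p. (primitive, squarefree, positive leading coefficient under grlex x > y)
2*x*y - y^2 - x - 3*y

deg p = 2. No degree-1 curve has this shape.
Reading off the gridlines: it meets the y-axis at y = 0 (among the integer gridlines); one x-axis crossing is at x = 0.
Together with the visible shape, these determine p as stated.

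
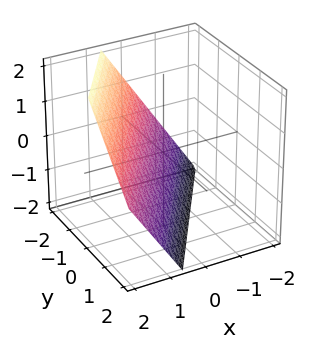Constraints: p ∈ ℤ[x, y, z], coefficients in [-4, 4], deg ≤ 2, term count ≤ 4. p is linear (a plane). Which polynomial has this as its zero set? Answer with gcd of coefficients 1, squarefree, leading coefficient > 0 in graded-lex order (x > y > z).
3*x - 2*y - 2*z - 2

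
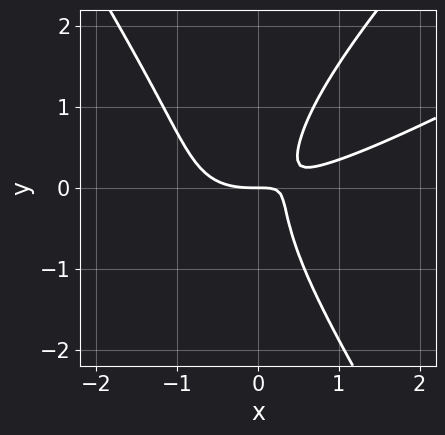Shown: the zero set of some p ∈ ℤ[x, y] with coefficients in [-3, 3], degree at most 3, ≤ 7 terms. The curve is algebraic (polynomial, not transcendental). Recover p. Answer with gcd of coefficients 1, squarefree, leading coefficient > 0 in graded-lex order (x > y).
First, deg p = 3. The shape is more complex than any degree-2 curve.
Then, against the integer gridlines: it crosses the y-axis at the gridline y = 0; it meets the x-axis at x = 0 (among the integer gridlines).
Finally, matching integer coefficients to the picture gives p.

x^3 - 2*x^2*y + y^3 - 2*x*y + y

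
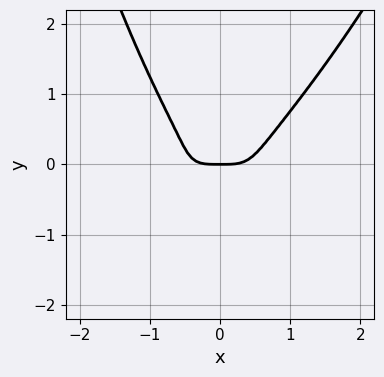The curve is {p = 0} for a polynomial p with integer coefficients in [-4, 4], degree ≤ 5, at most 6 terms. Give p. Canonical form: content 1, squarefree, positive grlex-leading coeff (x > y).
1. Degree: a generic line meets the curve in up to 4 points, so deg p = 4.
2. Checking where it meets the axes: one x-axis crossing is at x = 0; it meets the y-axis at y = 0 (among the integer gridlines).
3. Assembling these constraints gives the stated polynomial.

3*x^4 - 2*x^3*y + x^2*y^2 - 3*y^3 - y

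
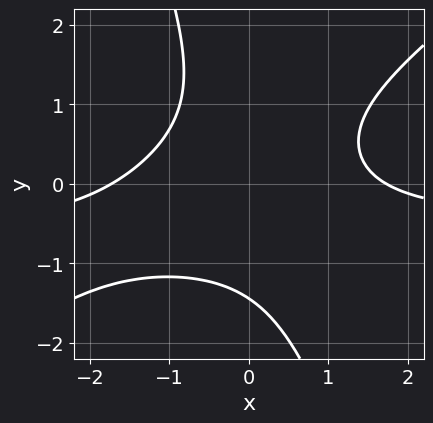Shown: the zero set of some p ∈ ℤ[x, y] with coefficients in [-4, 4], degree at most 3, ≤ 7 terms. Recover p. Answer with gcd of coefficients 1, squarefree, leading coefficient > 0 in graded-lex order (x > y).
First, degree: a generic line meets the curve in up to 3 points, so deg p = 3.
Finally, the integer polynomial consistent with all of this is the stated p.

2*x^2*y - 2*x*y^2 - y^3 + x^2 - 3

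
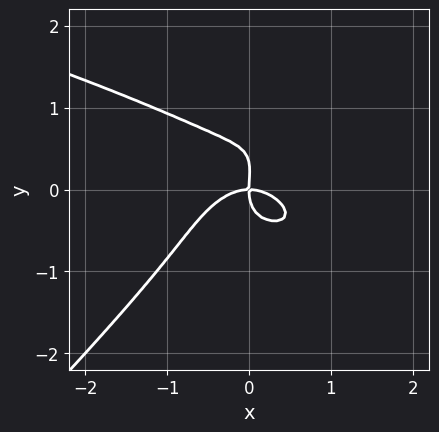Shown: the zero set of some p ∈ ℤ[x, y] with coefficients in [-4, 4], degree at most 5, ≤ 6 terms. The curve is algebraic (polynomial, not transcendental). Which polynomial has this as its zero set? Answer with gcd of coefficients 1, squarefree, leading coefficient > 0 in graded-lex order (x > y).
3*x*y^3 - 3*y^4 - 2*x^3 + y^3 - 2*x*y

(a) deg p = 4. A generic line meets the curve in up to 4 points.
(b) Against the integer gridlines: it meets the x-axis at x = 0 (among the integer gridlines); one y-axis crossing is at y = 0.
(c) Together with the visible shape, these determine p as stated.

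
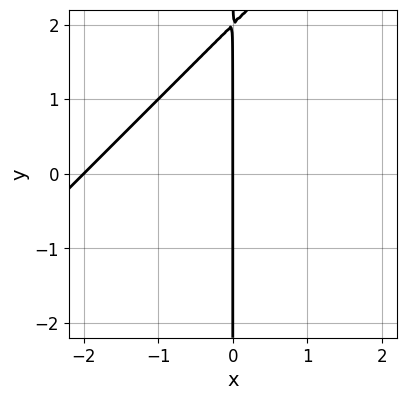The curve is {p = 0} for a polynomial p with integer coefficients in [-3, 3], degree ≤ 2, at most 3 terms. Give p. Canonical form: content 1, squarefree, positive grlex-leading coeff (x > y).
x^2 - x*y + 2*x

First, degree: a generic line meets the curve in up to 2 points, so deg p = 2.
Next, observable constraints: the x-axis gridline crossings are at x ∈ {-2, 0}; the visible y-axis segment lies entirely on the curve.
Finally, putting this together gives p.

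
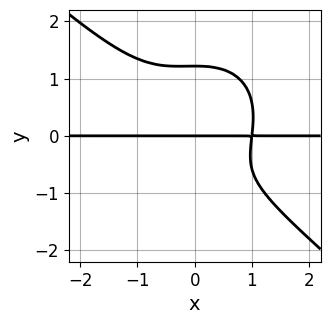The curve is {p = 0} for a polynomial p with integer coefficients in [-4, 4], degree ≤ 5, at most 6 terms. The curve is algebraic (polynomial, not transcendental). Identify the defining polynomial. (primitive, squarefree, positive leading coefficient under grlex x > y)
1. deg p = 4.
2. Checking where it meets the axes: one y-axis crossing is at y = 0; the visible x-axis segment lies entirely on the curve.
3. Putting this together gives p.

3*x^3*y + x^2*y^2 + 3*y^4 - 2*y^2 - 3*y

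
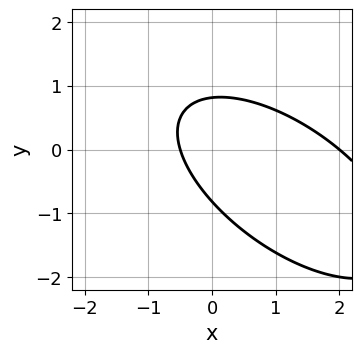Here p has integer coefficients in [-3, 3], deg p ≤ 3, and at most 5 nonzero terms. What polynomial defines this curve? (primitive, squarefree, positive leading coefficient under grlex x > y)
1. deg p = 2. No degree-1 curve has this shape.
2. Reading off the gridlines: it crosses the x-axis at the gridline x = 2.
3. Matching integer coefficients to the picture gives p.

2*x^2 + 3*x*y + 3*y^2 - 3*x - 2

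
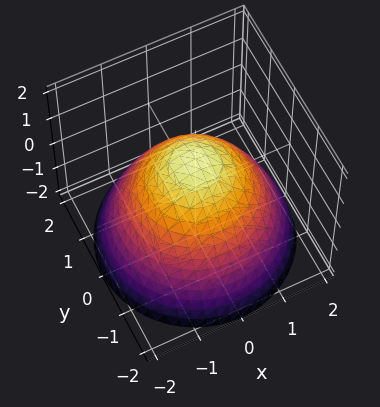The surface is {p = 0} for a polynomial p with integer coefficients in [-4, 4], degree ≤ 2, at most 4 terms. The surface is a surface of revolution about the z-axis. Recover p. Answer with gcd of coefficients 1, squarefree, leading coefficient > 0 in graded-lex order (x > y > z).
2*x^2 + 2*y^2 + 3*z - 3

1. The degree is 2 — no degree-1 surface has this shape.
2. Symmetries: every cross-section ⟂ z is a circle, so x, y appear only via x² + y².
3. From the axis intercepts and sections: it crosses the z-axis at the gridline z = 1; a circular section at z = -1 has radius between 1 and 2.
4. Solving for integer coefficients yields p as stated.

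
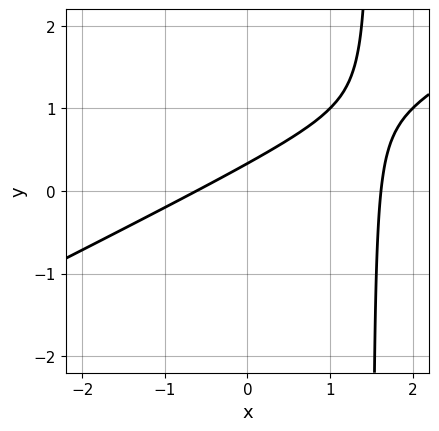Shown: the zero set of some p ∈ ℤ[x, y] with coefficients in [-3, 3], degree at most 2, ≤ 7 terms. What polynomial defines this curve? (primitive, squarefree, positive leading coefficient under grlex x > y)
Degree: the shape is more complex than any degree-1 curve, so deg p = 2.
Matching integer coefficients to the picture gives p.

x^2 - 2*x*y - x + 3*y - 1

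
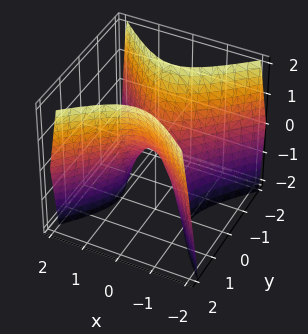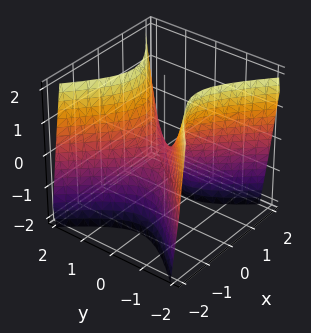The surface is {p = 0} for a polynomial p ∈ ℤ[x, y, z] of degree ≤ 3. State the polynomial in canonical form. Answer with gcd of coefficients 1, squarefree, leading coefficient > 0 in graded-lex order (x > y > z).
First, the degree is 2 — a hyperbolic paraboloid; a quadric.
Next, symmetries: the x ↦ −x reflection is a symmetry, so x appears only in even powers; it's symmetric under y → −y, forcing even powers of y.
Then, reading off the gridlines: it meets the z-axis at z = 0 (among the integer gridlines); it meets the y-axis at y = 0 (among the integer gridlines).
Finally, the integer polynomial consistent with all of this is the stated p.

2*x^2 - 2*y^2 + z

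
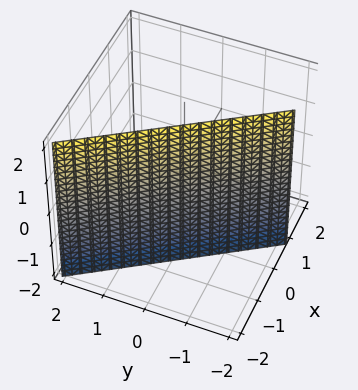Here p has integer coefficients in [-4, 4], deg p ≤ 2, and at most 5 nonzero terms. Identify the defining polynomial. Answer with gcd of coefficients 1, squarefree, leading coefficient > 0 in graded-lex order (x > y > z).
3*x + 2*y + 2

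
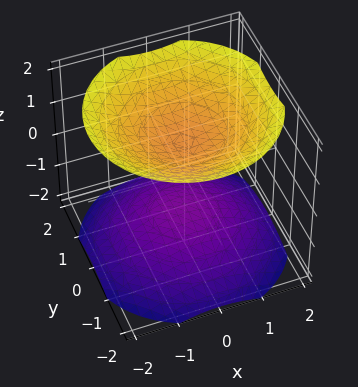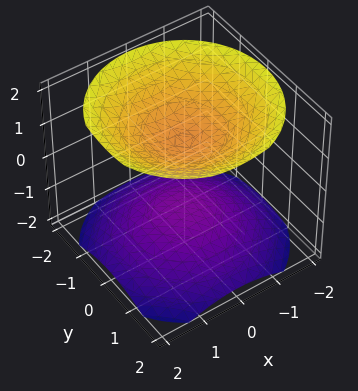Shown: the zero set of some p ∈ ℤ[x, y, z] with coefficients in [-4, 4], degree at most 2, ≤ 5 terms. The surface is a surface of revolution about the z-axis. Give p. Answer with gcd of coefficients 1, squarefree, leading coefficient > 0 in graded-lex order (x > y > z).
(a) I count 2 distinct pieces. They look like related sheets of one shape, so recover p as a whole.
(b) Degree: a generic line meets the surface in up to 2 points, so deg p = 2.
(c) Symmetries: rotational symmetry about the z-axis ⇒ p depends on x, y only through x² + y².
(d) Checking where it meets the axes: the z-axis gridline crossings are at z ∈ {-1, 1}; the surface avoids every integer x-axis point in the box.
(e) Matching integer coefficients to the picture gives p.

2*x^2 + 2*y^2 - 3*z^2 + 3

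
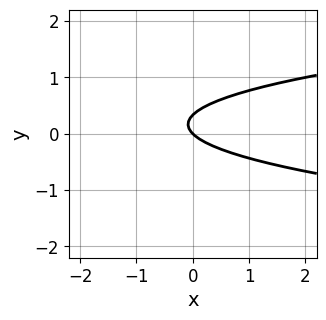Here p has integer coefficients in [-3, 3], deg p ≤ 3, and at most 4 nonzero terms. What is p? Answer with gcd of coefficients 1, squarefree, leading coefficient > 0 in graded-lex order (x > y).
3*y^2 - x - y

First, degree: the shape is more complex than any degree-1 curve, so deg p = 2.
Next, reading off the gridlines: it crosses the y-axis at the gridline y = 0; it crosses the x-axis at the gridline x = 0.
Finally, together with the visible shape, these determine p as stated.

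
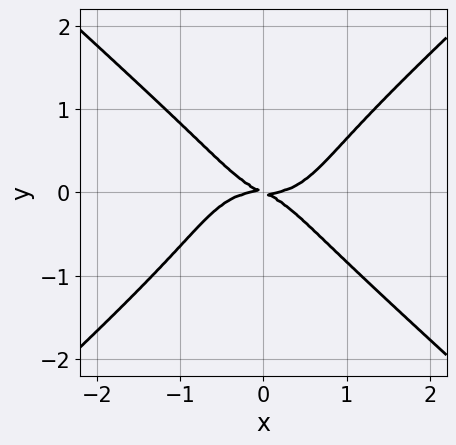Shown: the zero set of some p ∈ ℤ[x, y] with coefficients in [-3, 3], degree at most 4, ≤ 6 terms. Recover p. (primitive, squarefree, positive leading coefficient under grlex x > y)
(a) deg p = 4.
(b) From the axis intercepts and sections: it crosses the y-axis at the gridline y = 0; it meets the x-axis at x = 0 (among the integer gridlines).
(c) Putting this together gives p.

2*x^4 - 3*y^4 - x*y - 2*y^2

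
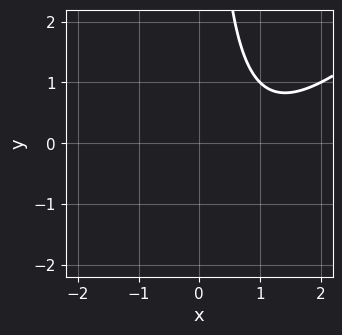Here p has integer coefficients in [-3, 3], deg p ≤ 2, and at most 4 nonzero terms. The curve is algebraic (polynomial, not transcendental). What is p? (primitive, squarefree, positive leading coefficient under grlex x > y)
First, deg p = 2. A generic line meets the curve in up to 2 points.
Next, from the axis intercepts and sections: no y-intercept at any integer in the box; the curve avoids every integer x-axis point in the box.
Finally, fitting integer coefficients to these (and the overall shape) gives p.

x^2 - x*y - 2*x + 2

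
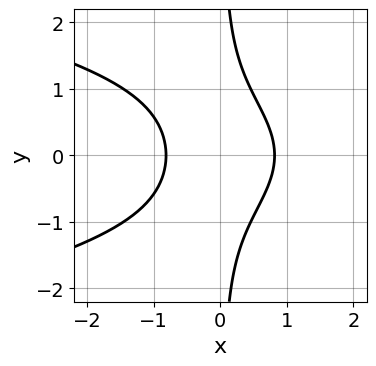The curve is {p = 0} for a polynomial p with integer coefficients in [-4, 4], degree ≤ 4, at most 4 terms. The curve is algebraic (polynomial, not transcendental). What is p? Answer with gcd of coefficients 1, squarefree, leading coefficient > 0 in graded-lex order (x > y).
(a) Degree: no degree-2 curve has this shape, so deg p = 3.
(b) Symmetries: it's symmetric under y → −y, forcing even powers of y.
(c) Checking where it meets the axes: no y-intercept at any integer in the box.
(d) The integer polynomial consistent with all of this is the stated p.

3*x*y^2 + 3*x^2 - 2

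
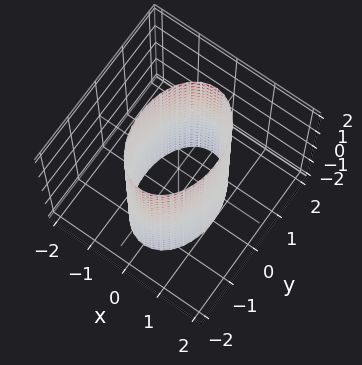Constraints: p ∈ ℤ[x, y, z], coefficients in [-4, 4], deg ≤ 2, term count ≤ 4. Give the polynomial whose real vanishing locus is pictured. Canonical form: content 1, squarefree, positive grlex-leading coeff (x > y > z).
2*x^2 + y^2 - 2

1. Degree: constant cross-section along one axis; a quadric, so deg p = 2.
2. Symmetries: the x ↦ −x reflection is a symmetry, so x appears only in even powers; it's symmetric under y → −y, forcing even powers of y; mirror symmetry z ↦ −z ⇒ only even powers of z.
3. Reading off the gridlines: among the integer gridlines, it crosses the x-axis at x ∈ {-1, 1}; no z-intercept at any integer in the box.
4. Assembling these constraints gives the stated polynomial.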